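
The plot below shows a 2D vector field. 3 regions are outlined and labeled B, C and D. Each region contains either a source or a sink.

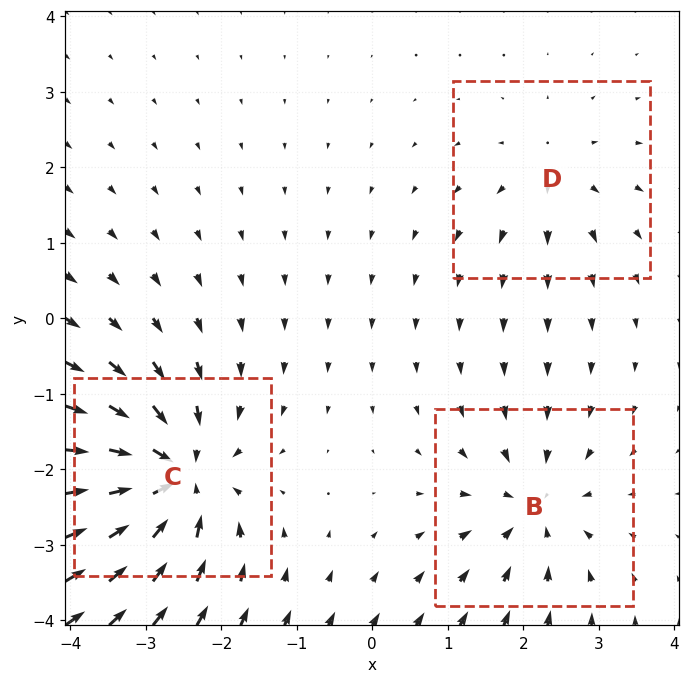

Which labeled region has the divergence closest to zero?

Divergence at each region's feature centre — B: about -4, C: about -6, D: about +3. Region D is closest to zero.

D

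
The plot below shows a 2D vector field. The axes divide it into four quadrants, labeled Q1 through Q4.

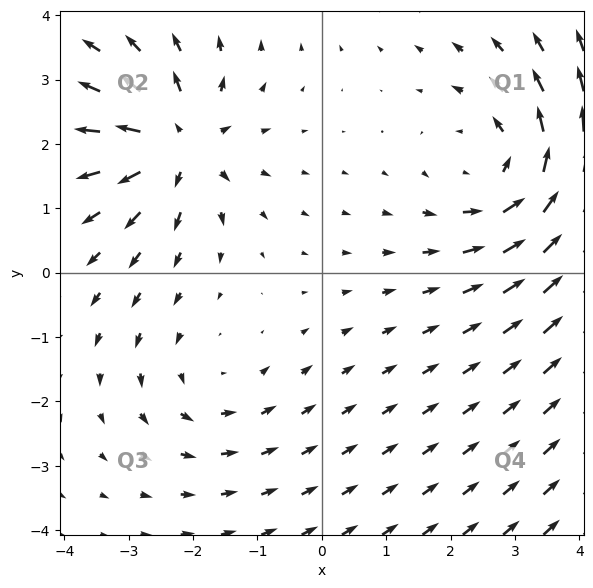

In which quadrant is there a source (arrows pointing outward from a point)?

The source sits at approximately (-2.2, 2.0), which lies in quadrant Q2. The divergence there is about +5, positive as expected for a source.

Q2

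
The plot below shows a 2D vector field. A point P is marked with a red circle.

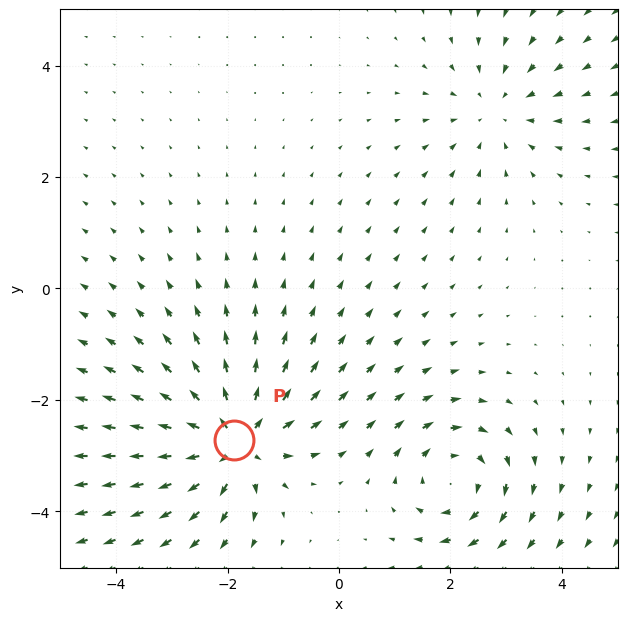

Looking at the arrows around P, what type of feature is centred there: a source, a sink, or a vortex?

At P (-1.9, -2.7) the arrows spread outward. Divergence about +6, curl ≈0 — positive divergence with near-zero curl is a source.

source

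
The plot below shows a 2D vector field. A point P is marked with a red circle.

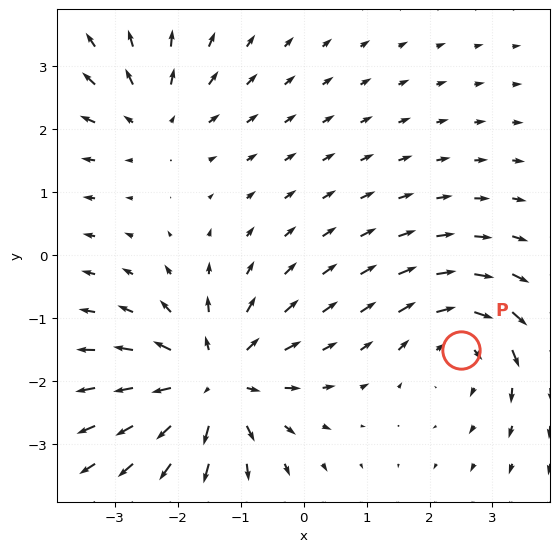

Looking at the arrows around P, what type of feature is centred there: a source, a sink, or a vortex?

vortex

At P (2.5, -1.5) the arrows circulate clockwise. Divergence ≈0, curl about -4 — near-zero divergence with nonzero curl is a vortex.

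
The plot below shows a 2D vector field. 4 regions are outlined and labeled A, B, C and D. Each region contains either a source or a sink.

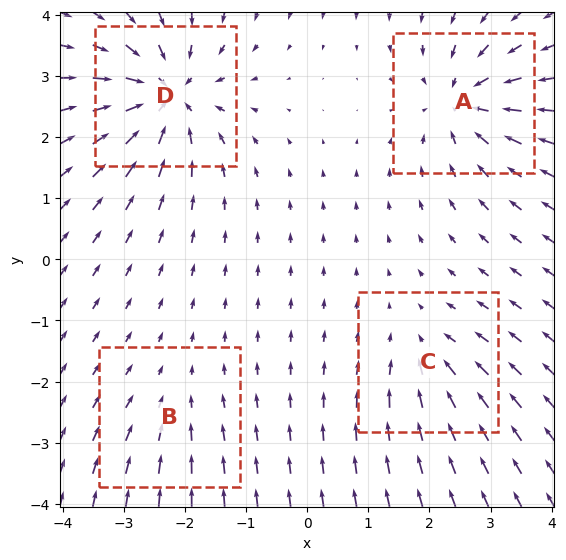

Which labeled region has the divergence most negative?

Divergence at each region's feature centre — A: about -7, B: about -3, C: about -4, D: about -8. Region D is most negative.

D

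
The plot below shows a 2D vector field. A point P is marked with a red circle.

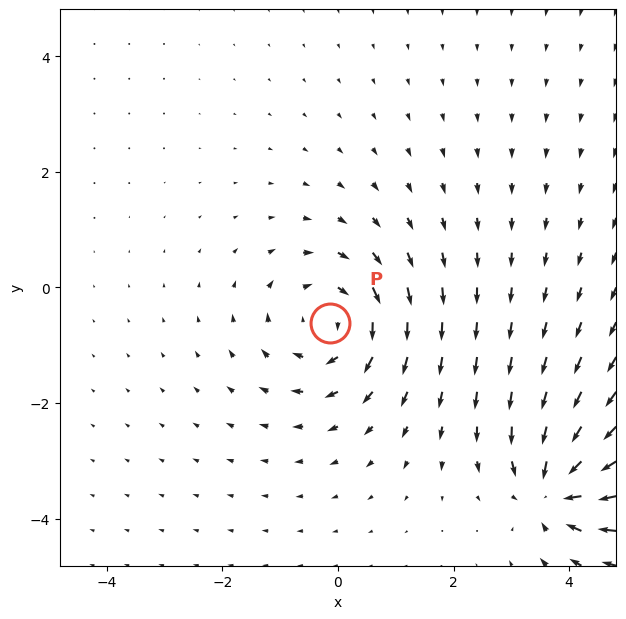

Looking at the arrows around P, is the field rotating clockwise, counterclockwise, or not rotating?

clockwise

Near P at (-0.1, -0.6) the arrows circulate clockwise. The curl (z-component) there is about -3; negative curl means clockwise rotation.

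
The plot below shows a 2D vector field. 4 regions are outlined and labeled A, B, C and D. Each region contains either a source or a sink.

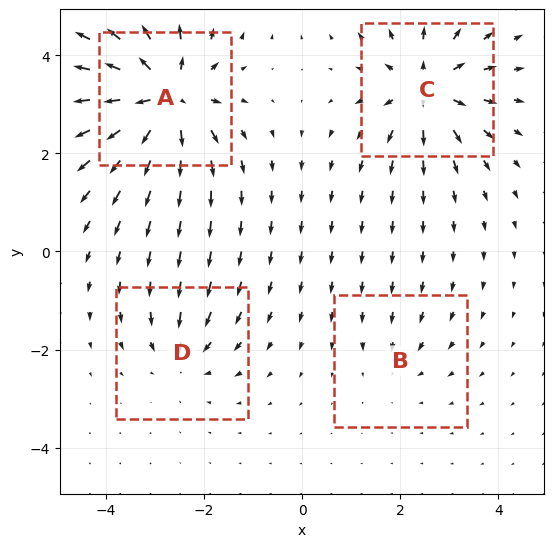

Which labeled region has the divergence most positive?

Divergence at each region's feature centre — A: about +8, B: about -2, C: about +6, D: about -4. Region A is most positive.

A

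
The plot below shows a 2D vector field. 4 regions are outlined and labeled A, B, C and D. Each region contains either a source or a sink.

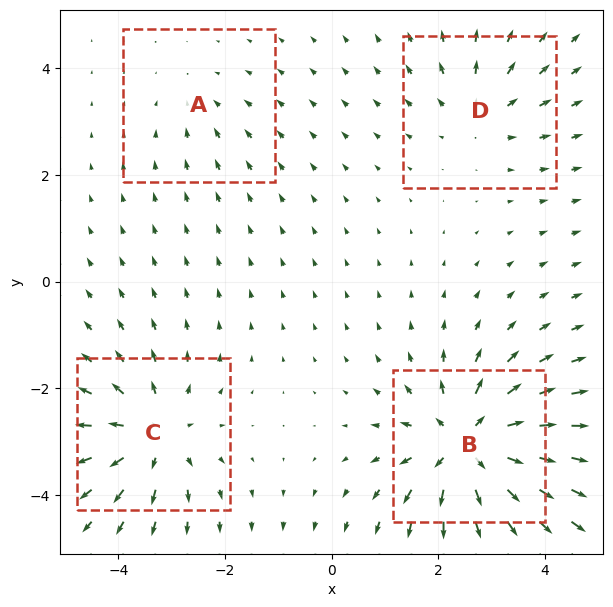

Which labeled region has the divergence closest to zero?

Divergence at each region's feature centre — A: about -2, B: about +7, C: about +5, D: about +3. Region A is closest to zero.

A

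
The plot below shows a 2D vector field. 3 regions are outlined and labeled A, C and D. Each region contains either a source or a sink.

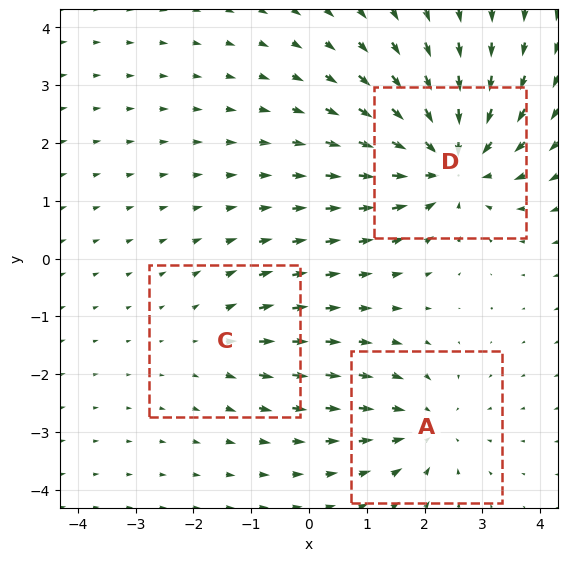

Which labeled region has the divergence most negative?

D

Divergence at each region's feature centre — A: about -3, C: about +2, D: about -5. Region D is most negative.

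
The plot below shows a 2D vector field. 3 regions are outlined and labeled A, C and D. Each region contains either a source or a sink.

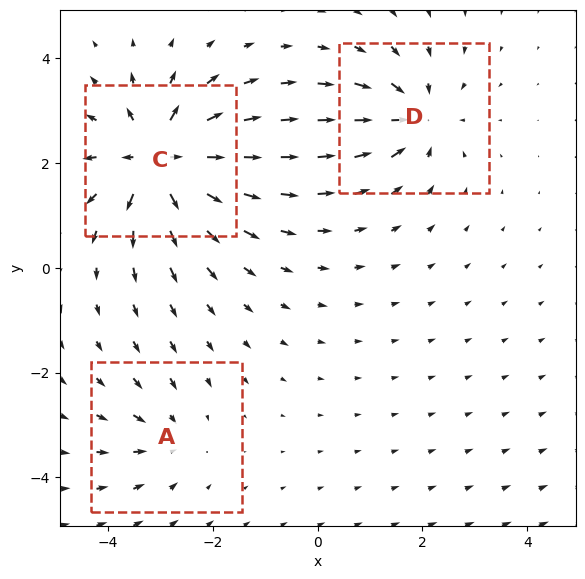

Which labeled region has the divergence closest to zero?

A

Divergence at each region's feature centre — A: about -2, C: about +6, D: about -4. Region A is closest to zero.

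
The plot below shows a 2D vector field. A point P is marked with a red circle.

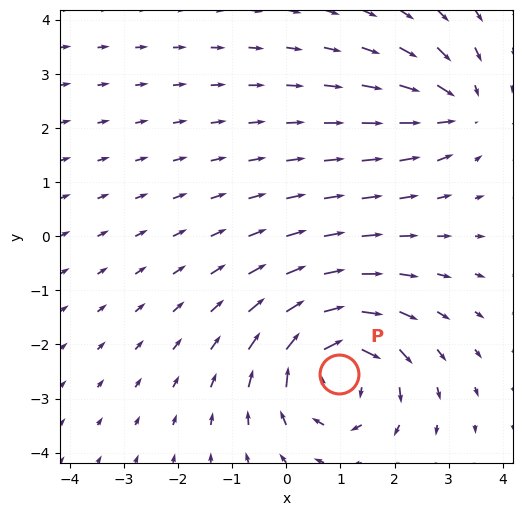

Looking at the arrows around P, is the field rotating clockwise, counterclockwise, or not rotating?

clockwise

Near P at (1.0, -2.5) the arrows circulate clockwise. The curl (z-component) there is about -5; negative curl means clockwise rotation.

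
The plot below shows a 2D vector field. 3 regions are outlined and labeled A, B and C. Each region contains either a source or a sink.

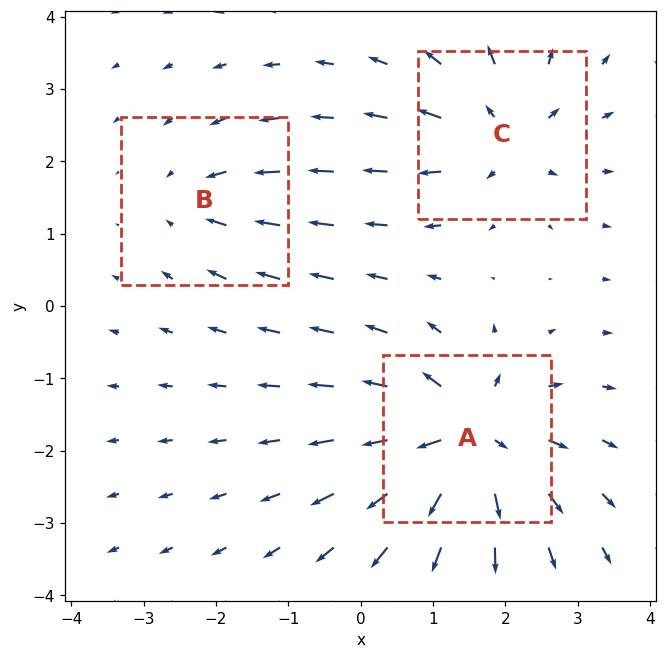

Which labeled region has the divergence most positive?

A

Divergence at each region's feature centre — A: about +6, B: about -3, C: about +4. Region A is most positive.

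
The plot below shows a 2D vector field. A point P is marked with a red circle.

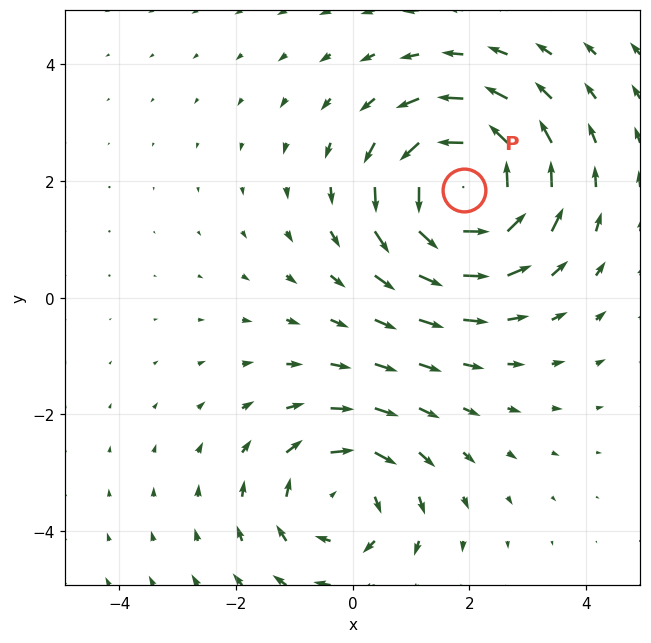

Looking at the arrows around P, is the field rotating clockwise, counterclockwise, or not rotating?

counterclockwise

Near P at (1.9, 1.9) the arrows circulate counterclockwise. The curl (z-component) there is about +5; positive curl means counterclockwise rotation.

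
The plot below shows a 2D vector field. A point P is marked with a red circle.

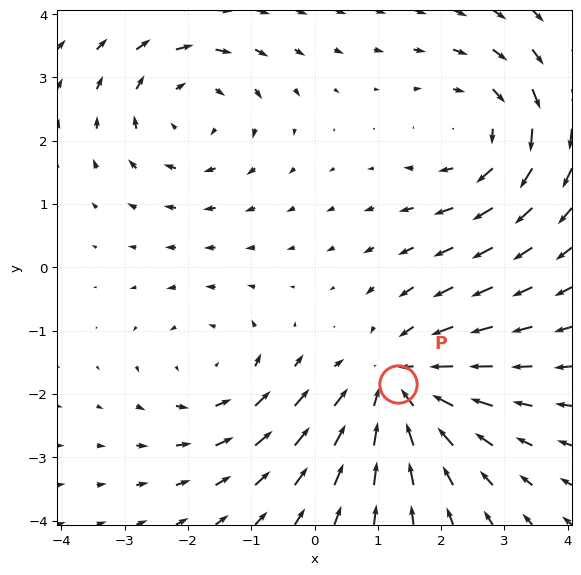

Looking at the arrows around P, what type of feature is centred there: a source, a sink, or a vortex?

At P (1.3, -1.9) the arrows converge inward. Divergence about -4, curl ≈0 — negative divergence with near-zero curl is a sink.

sink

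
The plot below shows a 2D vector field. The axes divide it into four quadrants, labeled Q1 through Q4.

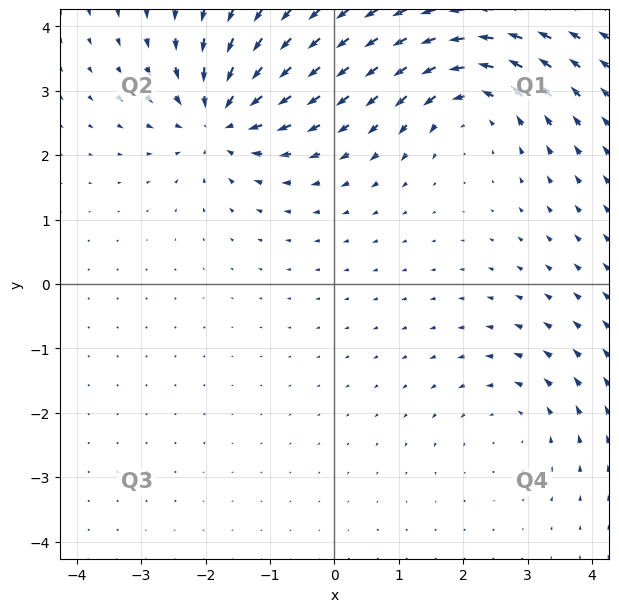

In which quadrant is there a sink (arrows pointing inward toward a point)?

Q2

The sink sits at approximately (-1.8, 2.6), which lies in quadrant Q2. The divergence there is about -6, negative as expected for a sink.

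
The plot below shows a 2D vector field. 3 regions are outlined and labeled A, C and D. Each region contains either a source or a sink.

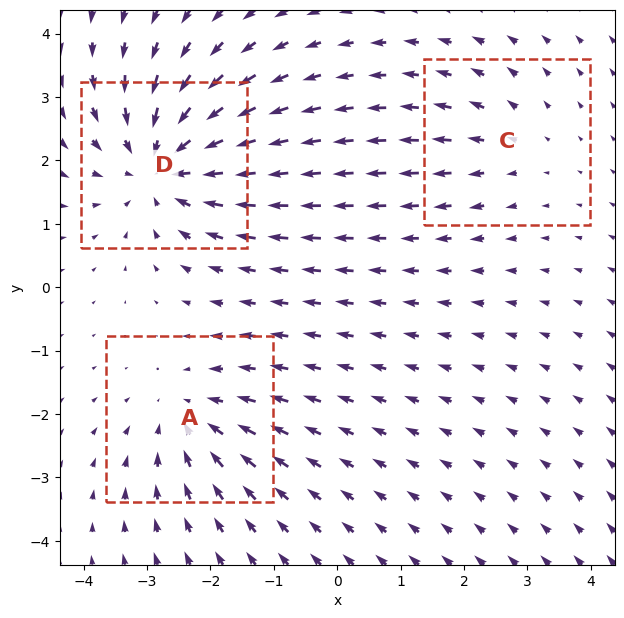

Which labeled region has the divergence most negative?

D

Divergence at each region's feature centre — A: about -3, C: about +2, D: about -5. Region D is most negative.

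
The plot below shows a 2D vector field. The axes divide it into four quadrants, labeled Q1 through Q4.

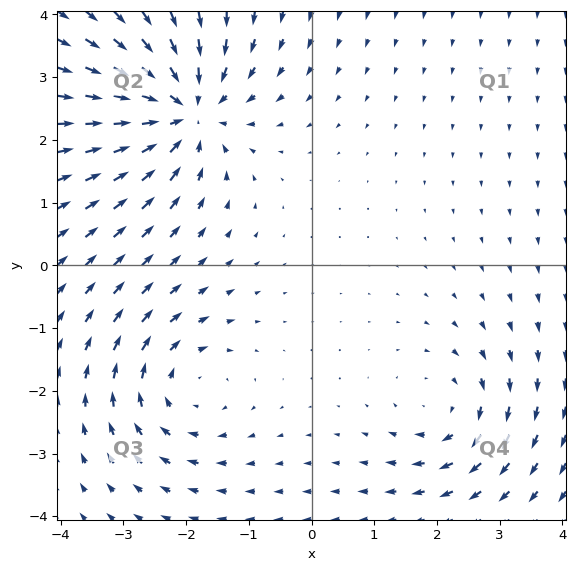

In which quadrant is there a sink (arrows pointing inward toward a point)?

Q2

The sink sits at approximately (-2.0, 2.5), which lies in quadrant Q2. The divergence there is about -5, negative as expected for a sink.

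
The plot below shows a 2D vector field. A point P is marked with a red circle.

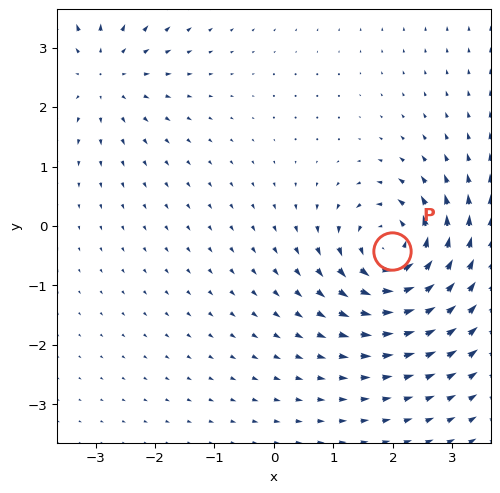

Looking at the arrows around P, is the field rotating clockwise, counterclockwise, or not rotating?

Near P at (2.0, -0.4) the arrows circulate counterclockwise. The curl (z-component) there is about +7; positive curl means counterclockwise rotation.

counterclockwise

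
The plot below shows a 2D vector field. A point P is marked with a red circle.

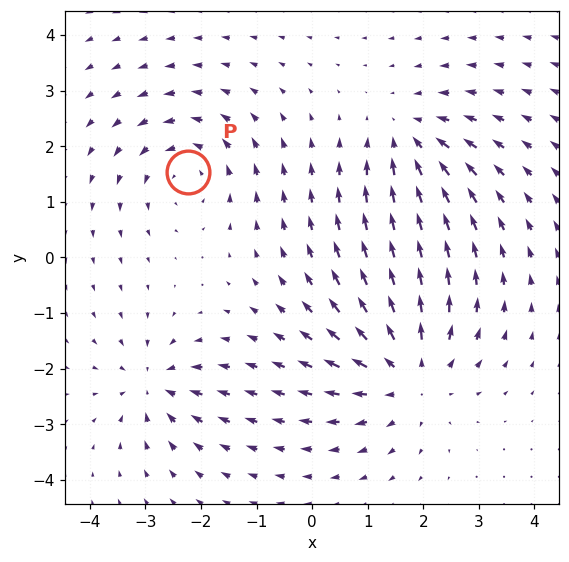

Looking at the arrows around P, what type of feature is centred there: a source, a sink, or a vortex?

vortex

At P (-2.2, 1.5) the arrows circulate counterclockwise. Divergence ≈0, curl about +3 — near-zero divergence with nonzero curl is a vortex.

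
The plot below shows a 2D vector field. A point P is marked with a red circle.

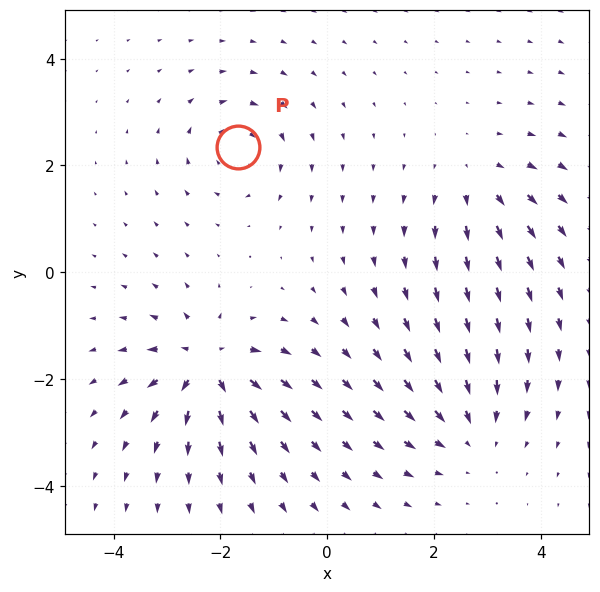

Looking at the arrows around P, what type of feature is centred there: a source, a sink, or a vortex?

At P (-1.7, 2.3) the arrows circulate clockwise. Divergence ≈0, curl about -4 — near-zero divergence with nonzero curl is a vortex.

vortex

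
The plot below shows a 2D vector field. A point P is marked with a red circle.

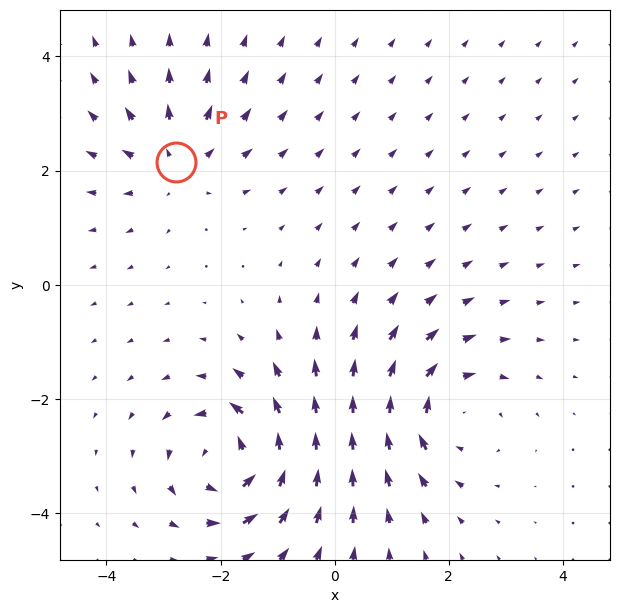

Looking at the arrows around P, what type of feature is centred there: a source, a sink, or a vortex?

At P (-2.8, 2.2) the arrows spread outward. Divergence about +4, curl ≈0 — positive divergence with near-zero curl is a source.

source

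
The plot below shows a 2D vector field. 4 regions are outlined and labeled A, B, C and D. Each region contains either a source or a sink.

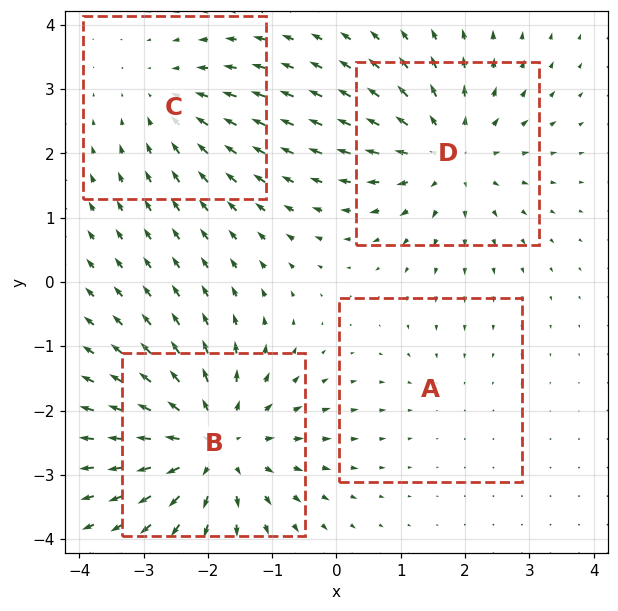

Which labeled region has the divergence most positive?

B

Divergence at each region's feature centre — A: about -2, B: about +6, C: about -3, D: about +5. Region B is most positive.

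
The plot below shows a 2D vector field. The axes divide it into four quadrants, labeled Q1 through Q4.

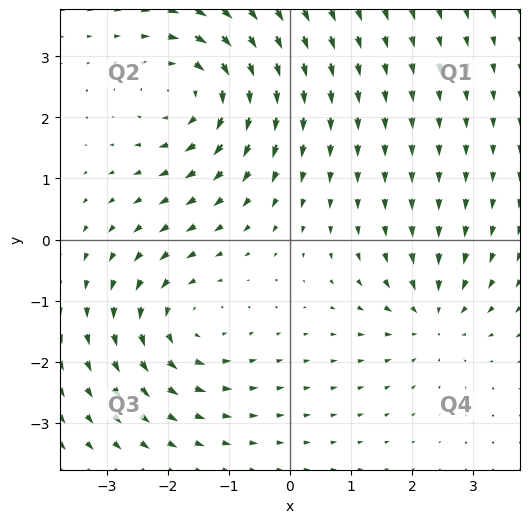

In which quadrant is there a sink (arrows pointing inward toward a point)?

Q4

The sink sits at approximately (2.3, -1.3), which lies in quadrant Q4. The divergence there is about -3, negative as expected for a sink.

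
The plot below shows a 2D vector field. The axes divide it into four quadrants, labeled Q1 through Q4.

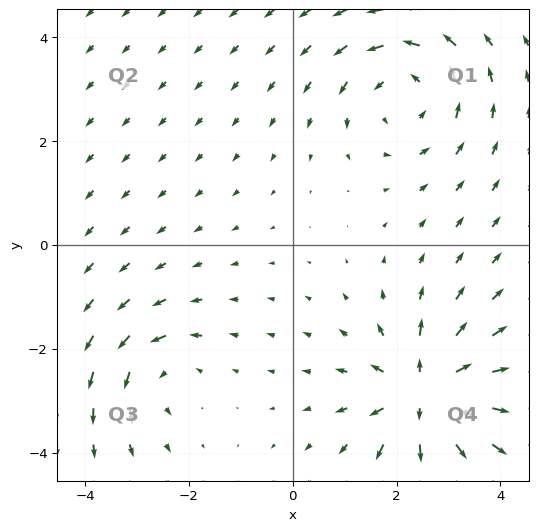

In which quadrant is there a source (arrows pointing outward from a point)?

Q4

The source sits at approximately (2.6, -2.9), which lies in quadrant Q4. The divergence there is about +6, positive as expected for a source.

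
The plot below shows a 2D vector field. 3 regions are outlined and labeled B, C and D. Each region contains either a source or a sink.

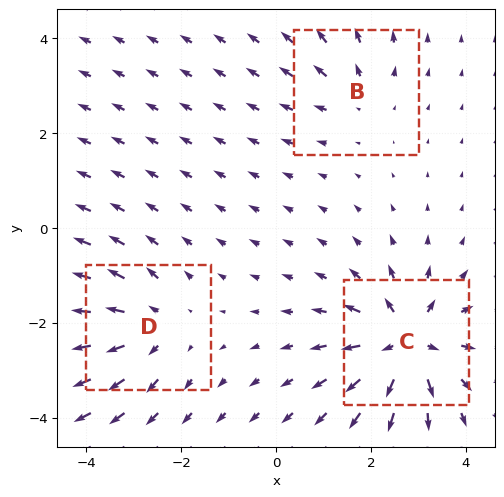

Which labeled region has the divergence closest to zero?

B

Divergence at each region's feature centre — B: about +2, C: about +6, D: about +4. Region B is closest to zero.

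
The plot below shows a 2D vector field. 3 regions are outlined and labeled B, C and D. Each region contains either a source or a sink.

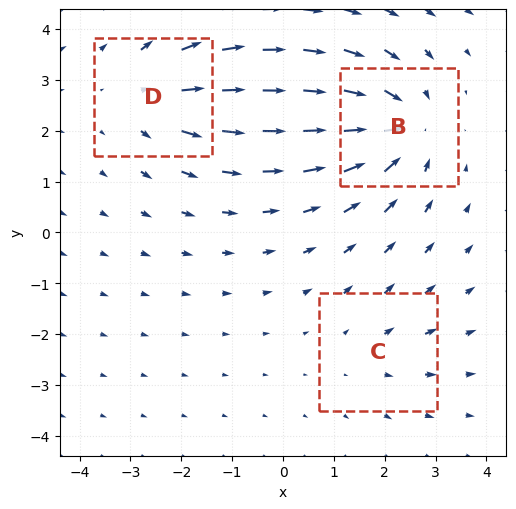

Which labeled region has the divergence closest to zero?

Divergence at each region's feature centre — B: about -4, C: about +2, D: about +3. Region C is closest to zero.

C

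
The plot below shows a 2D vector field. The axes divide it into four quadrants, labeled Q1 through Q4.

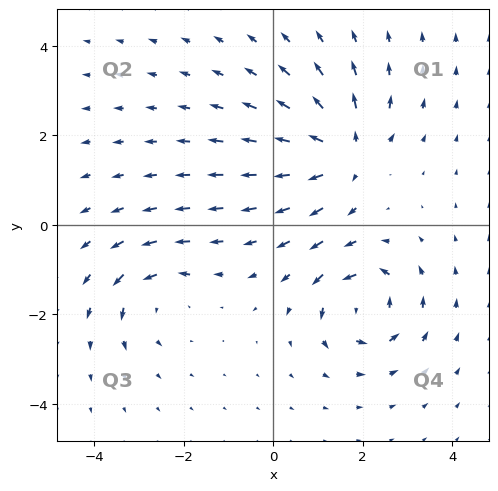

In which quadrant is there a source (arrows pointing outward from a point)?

Q1

The source sits at approximately (1.6, 1.6), which lies in quadrant Q1. The divergence there is about +6, positive as expected for a source.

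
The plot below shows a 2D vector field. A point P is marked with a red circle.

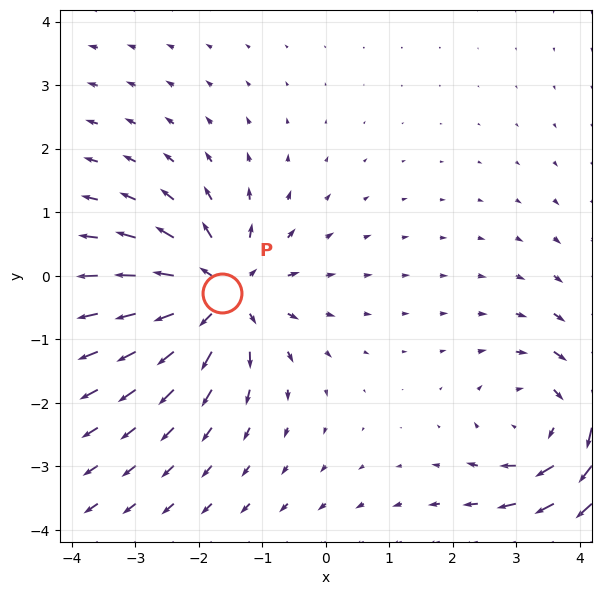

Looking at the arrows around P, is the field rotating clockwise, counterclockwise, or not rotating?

Near P at (-1.6, -0.3) the arrows show no circulation. The curl there is ≈0.

not rotating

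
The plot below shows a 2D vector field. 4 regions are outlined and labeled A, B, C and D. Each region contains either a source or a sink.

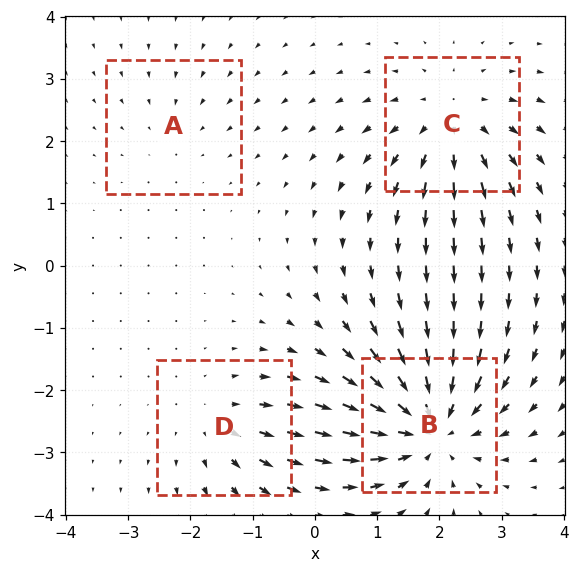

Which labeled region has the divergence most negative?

B

Divergence at each region's feature centre — A: about -2, B: about -7, C: about +5, D: about +3. Region B is most negative.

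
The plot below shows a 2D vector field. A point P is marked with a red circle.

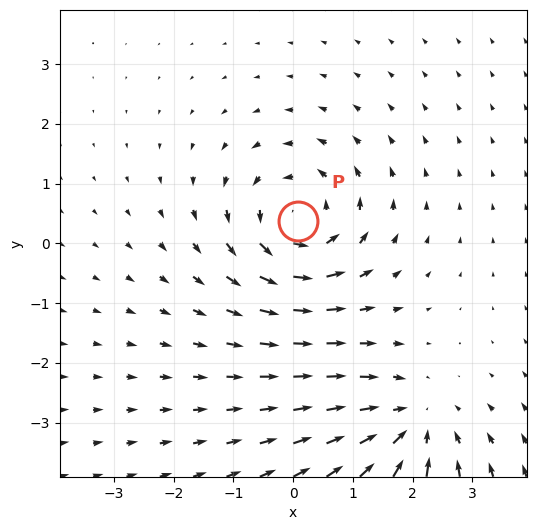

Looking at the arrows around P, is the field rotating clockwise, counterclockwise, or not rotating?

Near P at (0.1, 0.4) the arrows circulate counterclockwise. The curl (z-component) there is about +4; positive curl means counterclockwise rotation.

counterclockwise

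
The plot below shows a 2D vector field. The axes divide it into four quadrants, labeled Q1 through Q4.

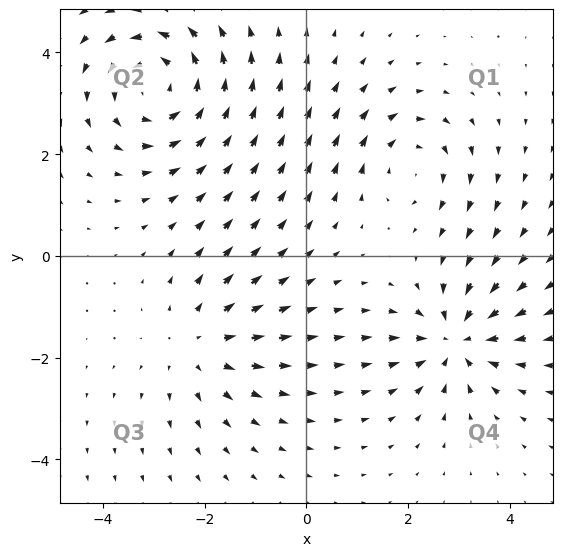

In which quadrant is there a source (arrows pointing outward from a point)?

Q3

The source sits at approximately (-2.1, -1.7), which lies in quadrant Q3. The divergence there is about +3, positive as expected for a source.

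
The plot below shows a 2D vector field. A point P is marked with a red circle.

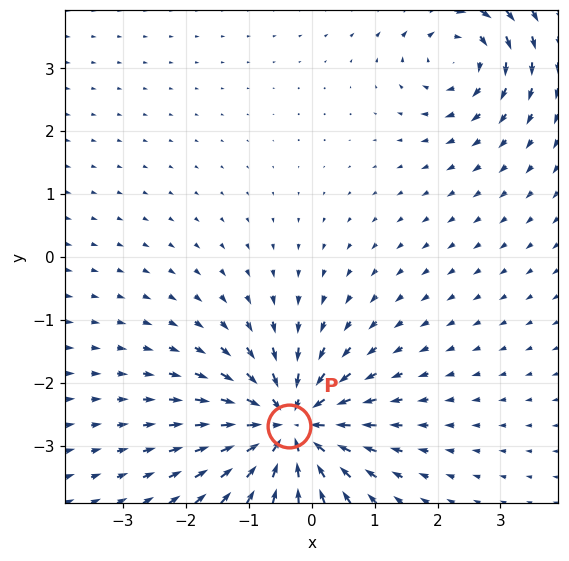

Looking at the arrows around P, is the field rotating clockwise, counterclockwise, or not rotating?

not rotating

Near P at (-0.4, -2.7) the arrows show no circulation. The curl there is ≈0.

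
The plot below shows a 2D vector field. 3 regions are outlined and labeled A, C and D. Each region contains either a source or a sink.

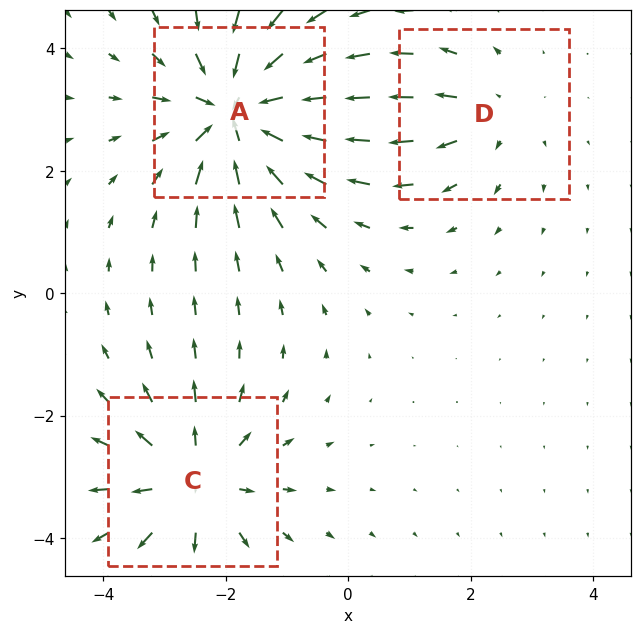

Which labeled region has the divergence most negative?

Divergence at each region's feature centre — A: about -5, C: about +3, D: about +2. Region A is most negative.

A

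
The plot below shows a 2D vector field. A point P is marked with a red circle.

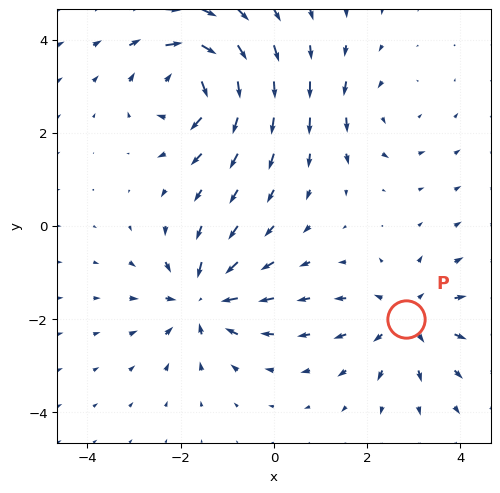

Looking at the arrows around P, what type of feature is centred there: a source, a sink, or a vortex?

source

At P (2.8, -2.0) the arrows spread outward. Divergence about +4, curl ≈0 — positive divergence with near-zero curl is a source.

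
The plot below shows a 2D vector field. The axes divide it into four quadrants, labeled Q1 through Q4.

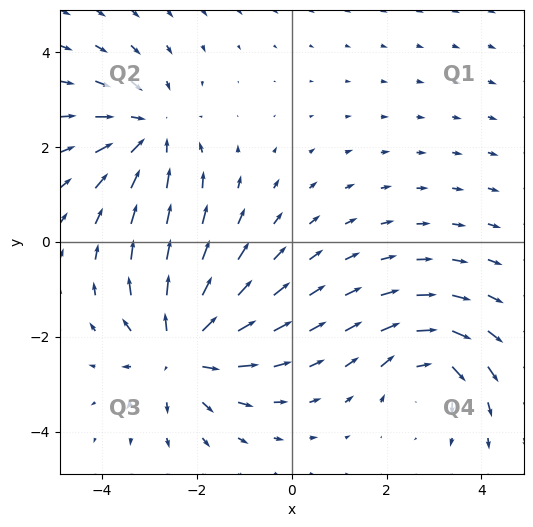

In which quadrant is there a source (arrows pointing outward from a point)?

Q3

The source sits at approximately (-2.3, -2.3), which lies in quadrant Q3. The divergence there is about +5, positive as expected for a source.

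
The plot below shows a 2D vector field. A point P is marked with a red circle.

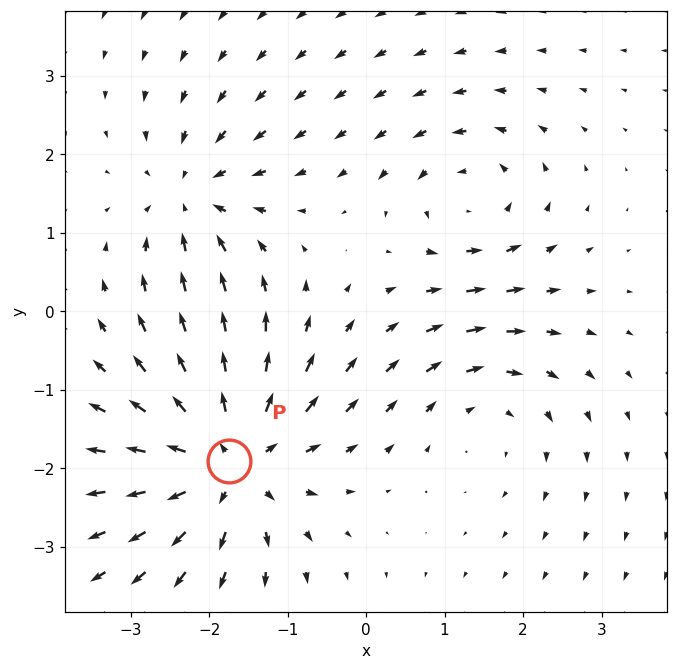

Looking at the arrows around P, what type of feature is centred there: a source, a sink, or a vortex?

At P (-1.7, -1.9) the arrows spread outward. Divergence about +6, curl ≈0 — positive divergence with near-zero curl is a source.

source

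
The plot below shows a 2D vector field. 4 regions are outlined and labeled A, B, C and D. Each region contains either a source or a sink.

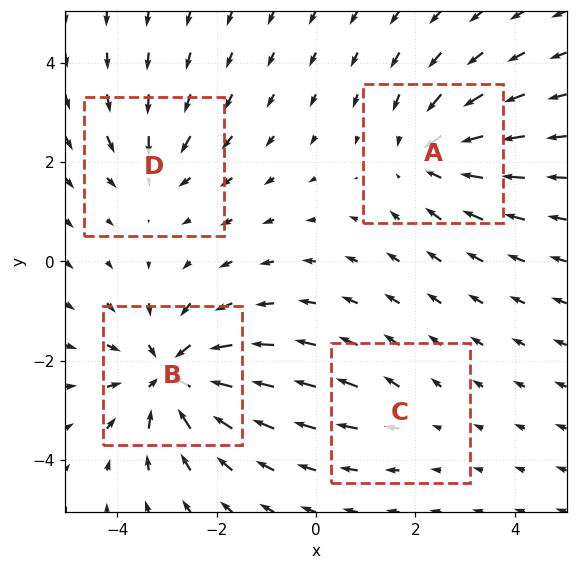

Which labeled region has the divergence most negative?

B

Divergence at each region's feature centre — A: about -5, B: about -7, C: about +2, D: about -3. Region B is most negative.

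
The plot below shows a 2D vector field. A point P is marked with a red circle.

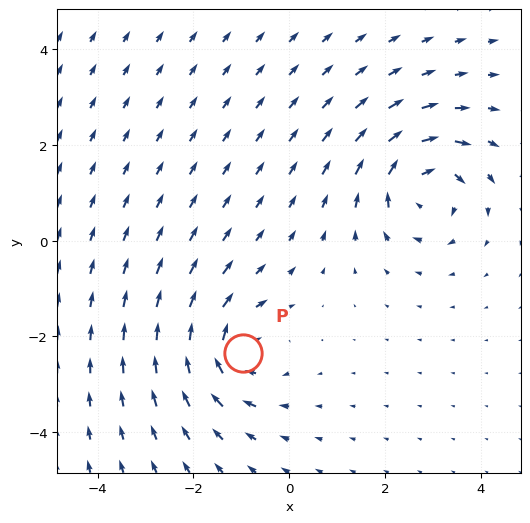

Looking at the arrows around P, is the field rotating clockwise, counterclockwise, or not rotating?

clockwise

Near P at (-1.0, -2.4) the arrows circulate clockwise. The curl (z-component) there is about -6; negative curl means clockwise rotation.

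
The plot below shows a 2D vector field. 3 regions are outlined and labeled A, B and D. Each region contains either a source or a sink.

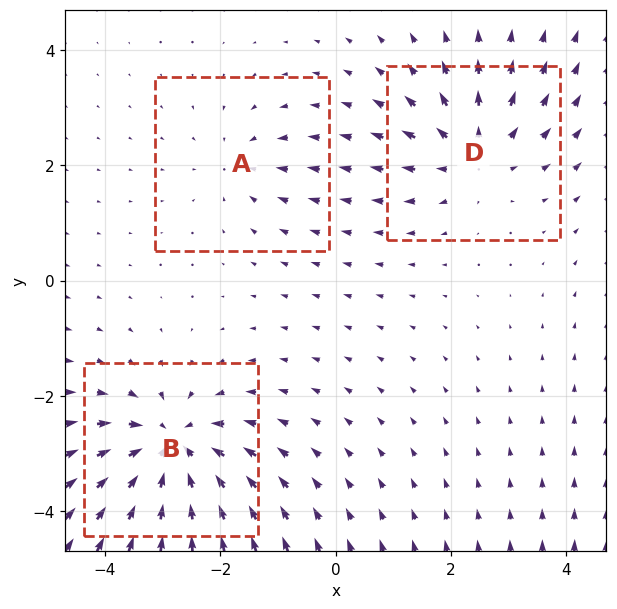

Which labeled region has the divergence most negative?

Divergence at each region's feature centre — A: about -2, B: about -5, D: about +3. Region B is most negative.

B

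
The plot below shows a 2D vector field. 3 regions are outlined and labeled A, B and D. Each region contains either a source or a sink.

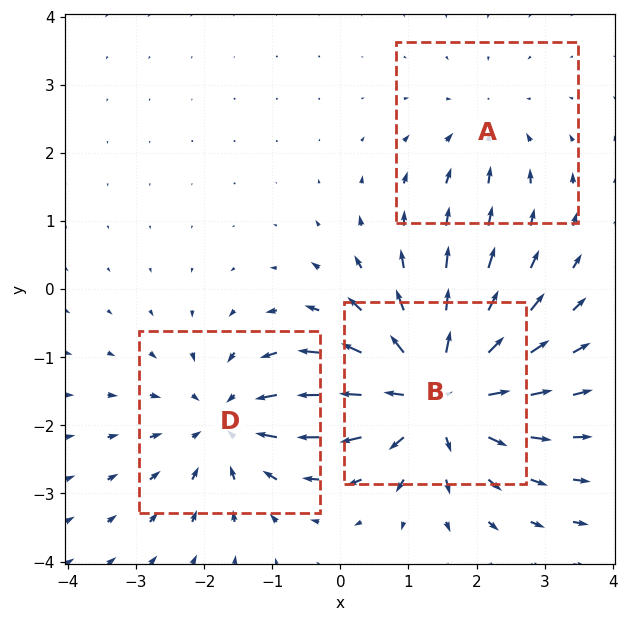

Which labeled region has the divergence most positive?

B

Divergence at each region's feature centre — A: about -2, B: about +5, D: about -3. Region B is most positive.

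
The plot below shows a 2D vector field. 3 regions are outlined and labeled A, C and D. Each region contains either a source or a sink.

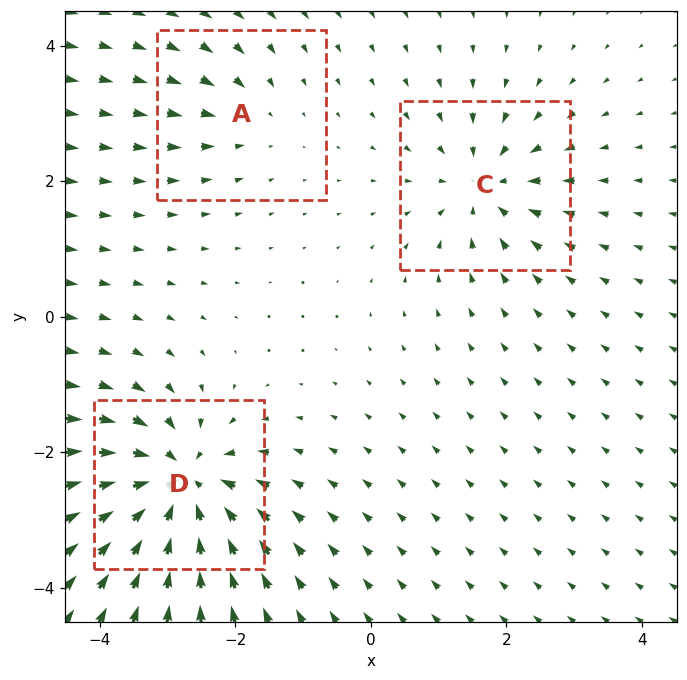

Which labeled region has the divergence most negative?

D

Divergence at each region's feature centre — A: about -2, C: about -4, D: about -7. Region D is most negative.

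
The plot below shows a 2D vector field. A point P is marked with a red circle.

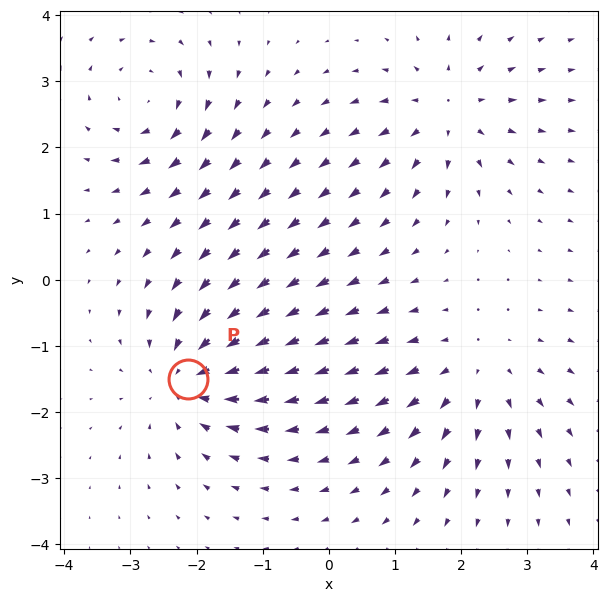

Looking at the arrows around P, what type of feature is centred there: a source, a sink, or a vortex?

At P (-2.1, -1.5) the arrows converge inward. Divergence about -5, curl ≈0 — negative divergence with near-zero curl is a sink.

sink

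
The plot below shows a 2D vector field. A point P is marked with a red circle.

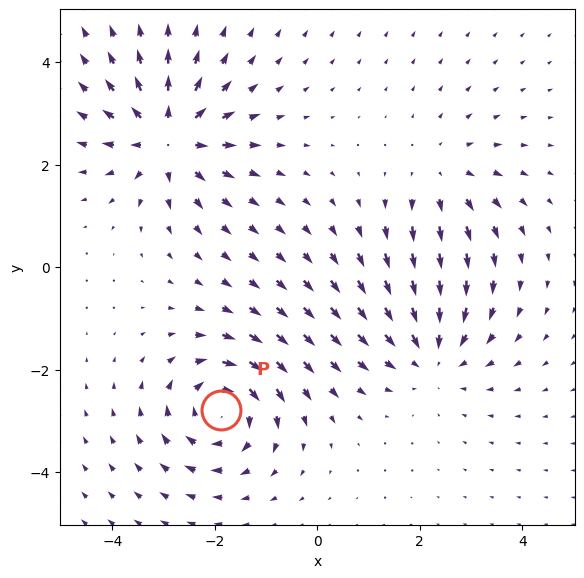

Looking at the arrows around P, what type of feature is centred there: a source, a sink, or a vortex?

At P (-1.9, -2.8) the arrows circulate clockwise. Divergence ≈0, curl about -6 — near-zero divergence with nonzero curl is a vortex.

vortex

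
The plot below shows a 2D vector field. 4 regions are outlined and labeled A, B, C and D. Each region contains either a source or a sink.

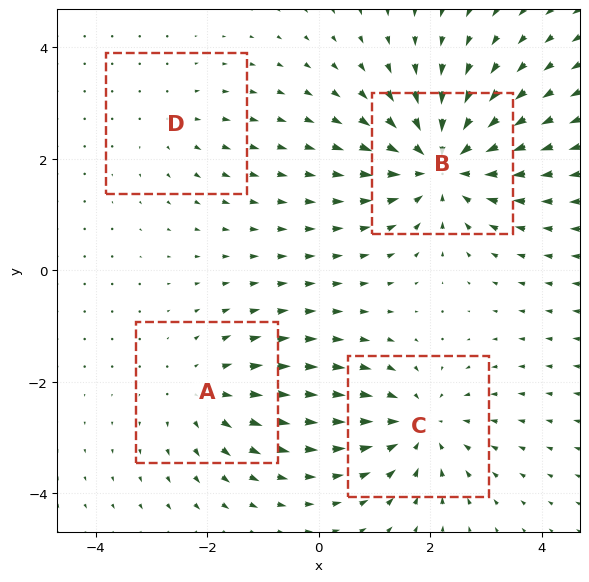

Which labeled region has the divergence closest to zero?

D

Divergence at each region's feature centre — A: about +3, B: about -6, C: about -4, D: about +2. Region D is closest to zero.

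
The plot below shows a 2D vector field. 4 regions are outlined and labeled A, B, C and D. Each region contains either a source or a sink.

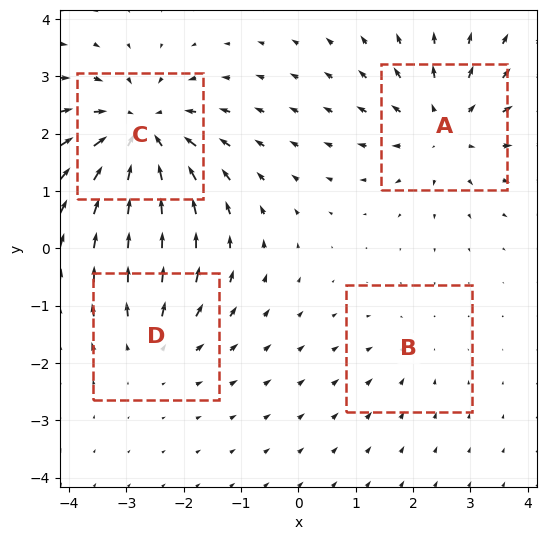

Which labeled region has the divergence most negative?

Divergence at each region's feature centre — A: about +4, B: about -2, C: about -6, D: about +3. Region C is most negative.

C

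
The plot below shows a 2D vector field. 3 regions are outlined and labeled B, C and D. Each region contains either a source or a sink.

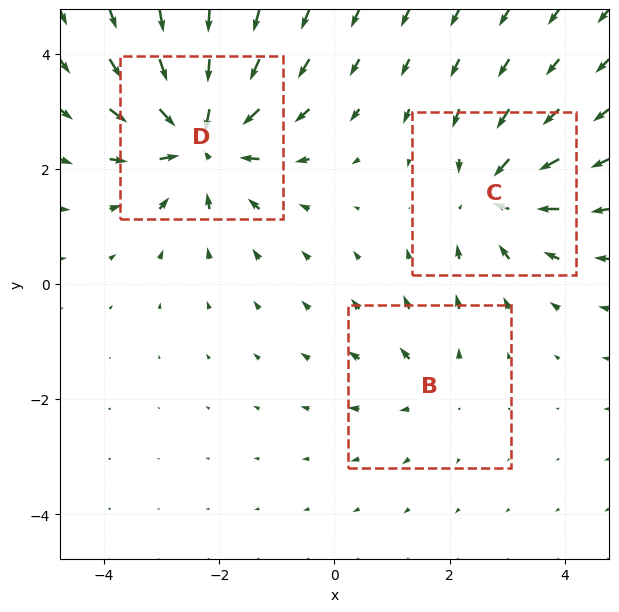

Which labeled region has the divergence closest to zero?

B

Divergence at each region's feature centre — B: about +2, C: about -4, D: about -5. Region B is closest to zero.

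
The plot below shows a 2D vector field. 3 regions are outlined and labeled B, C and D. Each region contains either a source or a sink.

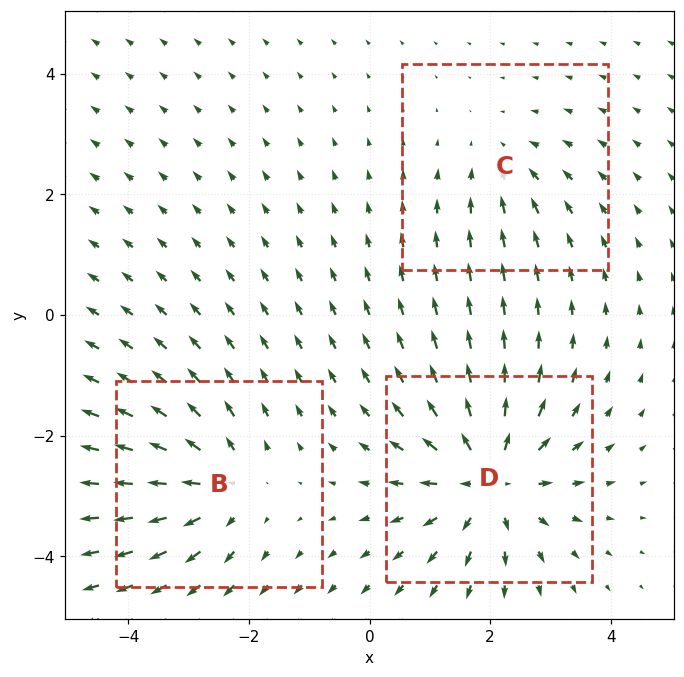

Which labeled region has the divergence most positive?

Divergence at each region's feature centre — B: about +3, C: about -2, D: about +5. Region D is most positive.

D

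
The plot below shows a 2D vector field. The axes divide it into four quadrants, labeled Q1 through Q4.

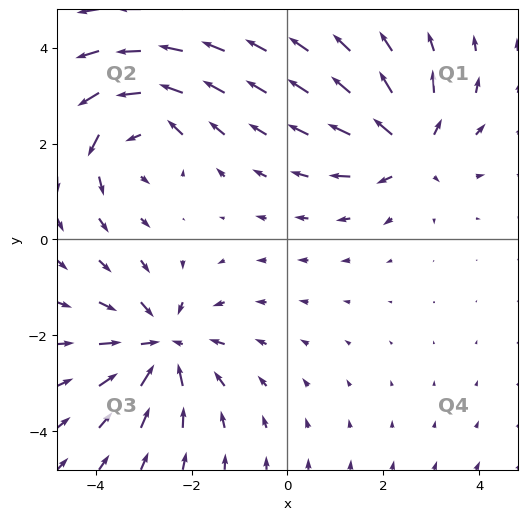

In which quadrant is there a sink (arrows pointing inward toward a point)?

Q3

The sink sits at approximately (-2.6, -2.2), which lies in quadrant Q3. The divergence there is about -4, negative as expected for a sink.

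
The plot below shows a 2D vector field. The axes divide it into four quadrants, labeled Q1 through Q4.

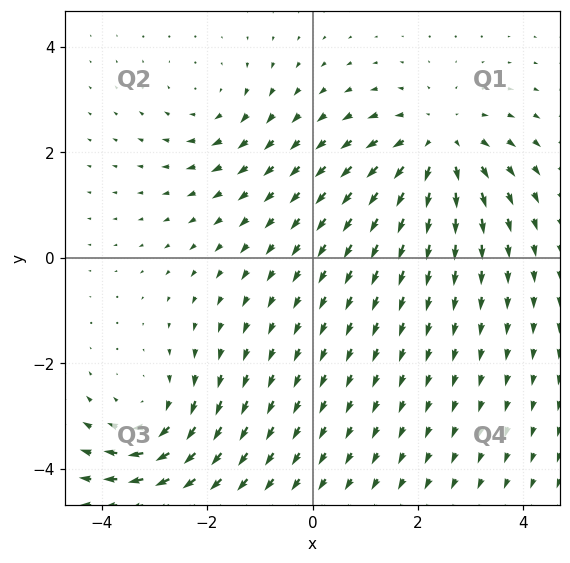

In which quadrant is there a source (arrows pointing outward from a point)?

The source sits at approximately (2.4, 2.1), which lies in quadrant Q1. The divergence there is about +4, positive as expected for a source.

Q1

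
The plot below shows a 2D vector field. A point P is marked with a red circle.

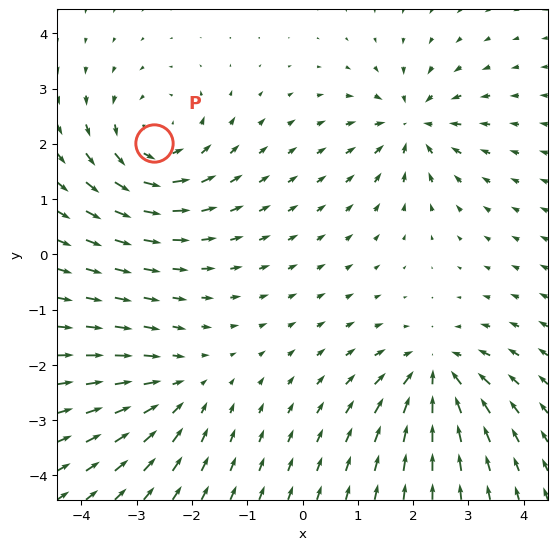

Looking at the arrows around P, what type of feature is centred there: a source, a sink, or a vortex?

vortex

At P (-2.7, 2.0) the arrows circulate counterclockwise. Divergence ≈0, curl about +5 — near-zero divergence with nonzero curl is a vortex.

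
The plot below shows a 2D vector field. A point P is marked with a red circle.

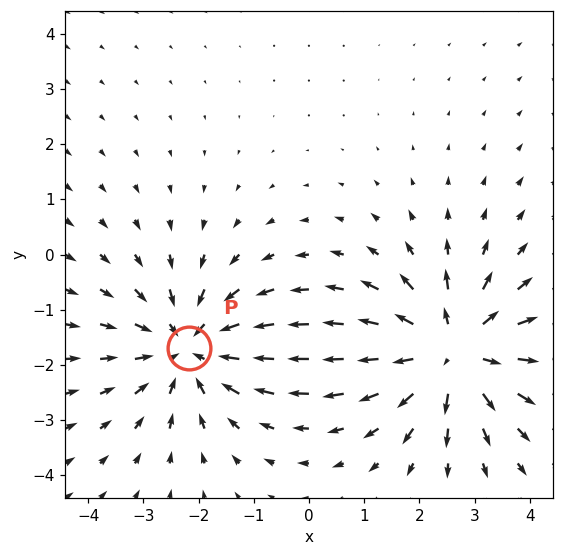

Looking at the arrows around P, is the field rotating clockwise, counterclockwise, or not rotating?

Near P at (-2.2, -1.7) the arrows show no circulation. The curl there is ≈0.

not rotating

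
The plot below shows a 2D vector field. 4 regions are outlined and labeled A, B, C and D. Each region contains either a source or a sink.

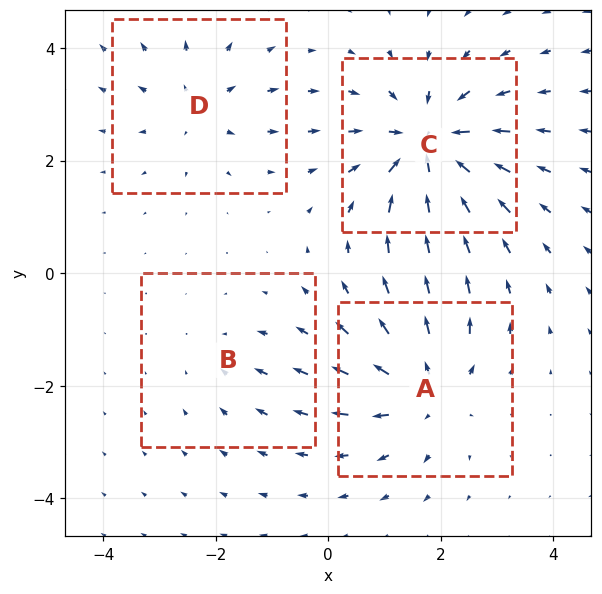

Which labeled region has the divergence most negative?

C

Divergence at each region's feature centre — A: about +5, B: about -2, C: about -7, D: about +4. Region C is most negative.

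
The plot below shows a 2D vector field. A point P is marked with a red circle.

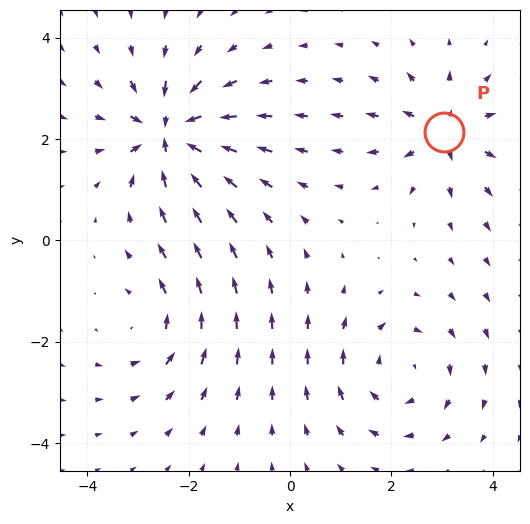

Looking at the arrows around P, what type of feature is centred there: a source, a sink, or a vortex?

At P (3.0, 2.1) the arrows spread outward. Divergence about +5, curl ≈0 — positive divergence with near-zero curl is a source.

source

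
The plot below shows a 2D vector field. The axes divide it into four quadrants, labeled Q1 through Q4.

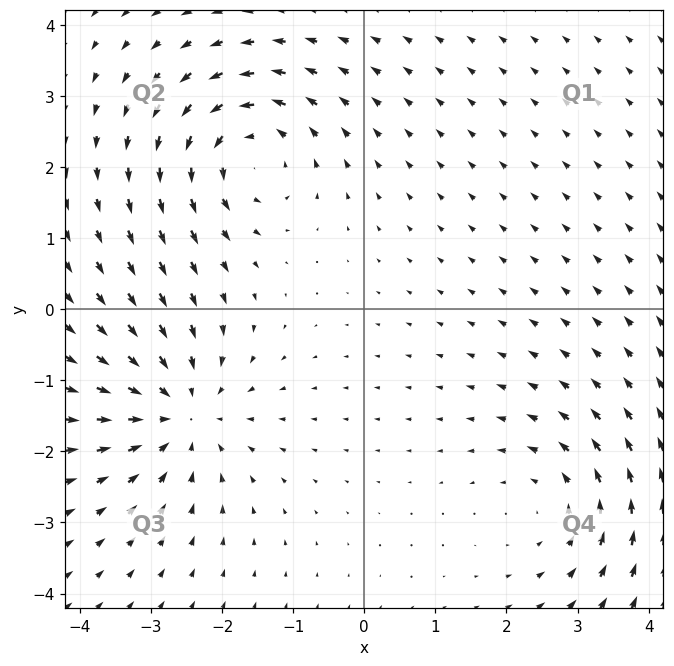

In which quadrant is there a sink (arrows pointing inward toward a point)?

Q3

The sink sits at approximately (-2.6, -1.5), which lies in quadrant Q3. The divergence there is about -3, negative as expected for a sink.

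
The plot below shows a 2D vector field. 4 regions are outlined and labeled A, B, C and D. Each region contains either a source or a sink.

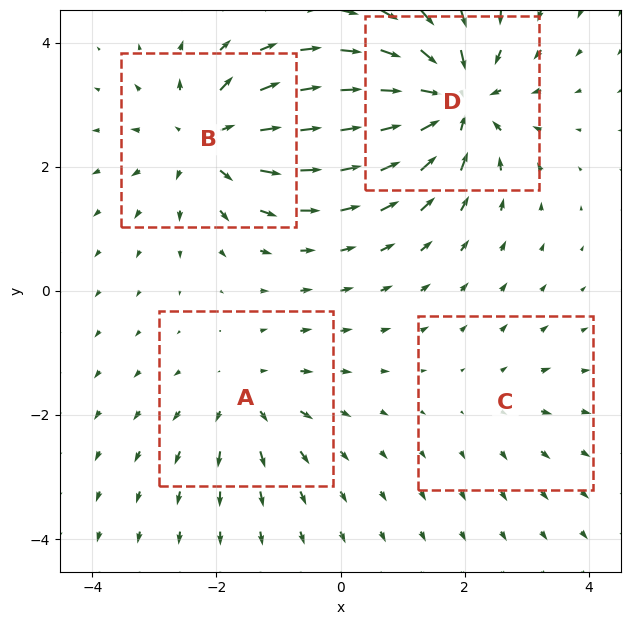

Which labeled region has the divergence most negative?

Divergence at each region's feature centre — A: about +4, B: about +6, C: about +2, D: about -8. Region D is most negative.

D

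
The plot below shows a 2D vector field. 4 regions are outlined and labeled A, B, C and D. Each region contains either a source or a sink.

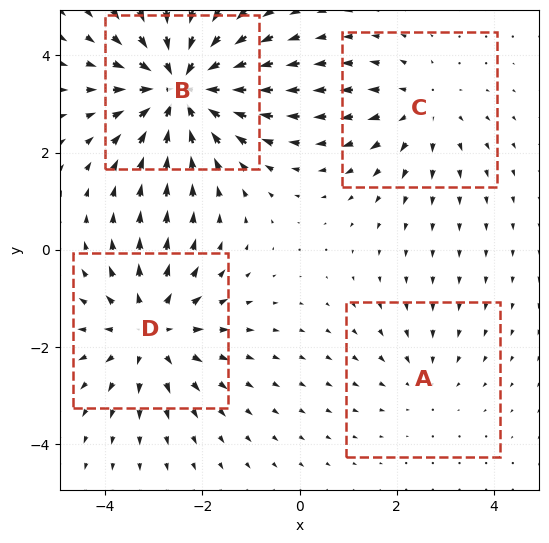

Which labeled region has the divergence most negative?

Divergence at each region's feature centre — A: about -2, B: about -6, C: about +3, D: about +4. Region B is most negative.

B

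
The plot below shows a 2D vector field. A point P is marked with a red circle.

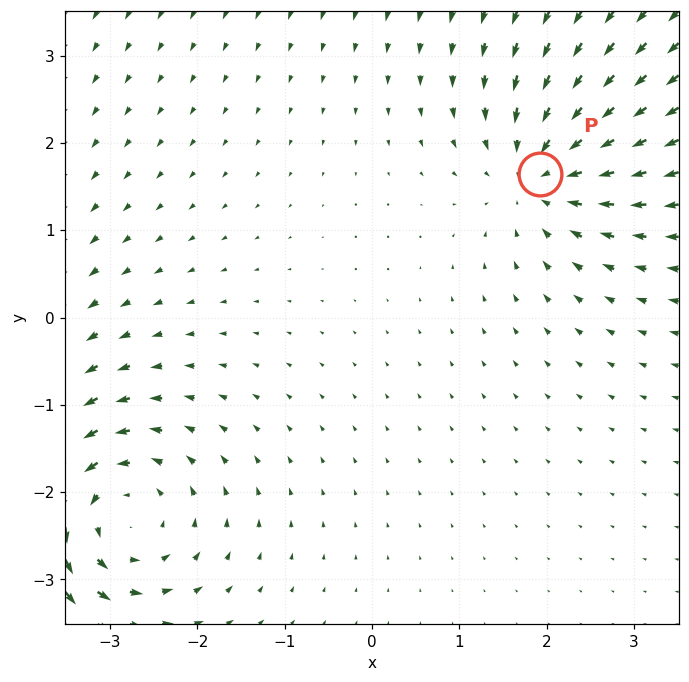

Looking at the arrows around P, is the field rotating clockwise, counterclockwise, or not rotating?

Near P at (1.9, 1.6) the arrows show no circulation. The curl there is ≈0.

not rotating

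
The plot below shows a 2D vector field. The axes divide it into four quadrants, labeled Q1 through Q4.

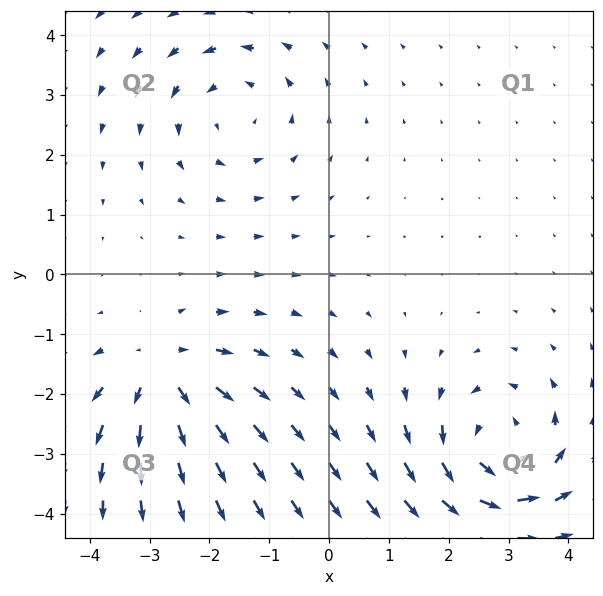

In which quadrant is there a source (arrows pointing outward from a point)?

Q3

The source sits at approximately (-2.8, -1.7), which lies in quadrant Q3. The divergence there is about +5, positive as expected for a source.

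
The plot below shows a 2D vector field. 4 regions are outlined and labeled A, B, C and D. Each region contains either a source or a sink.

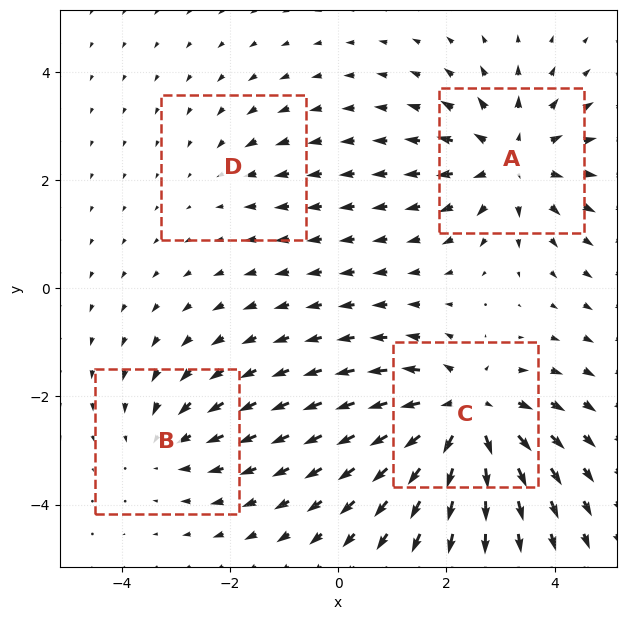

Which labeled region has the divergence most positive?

C

Divergence at each region's feature centre — A: about +5, B: about -3, C: about +6, D: about -2. Region C is most positive.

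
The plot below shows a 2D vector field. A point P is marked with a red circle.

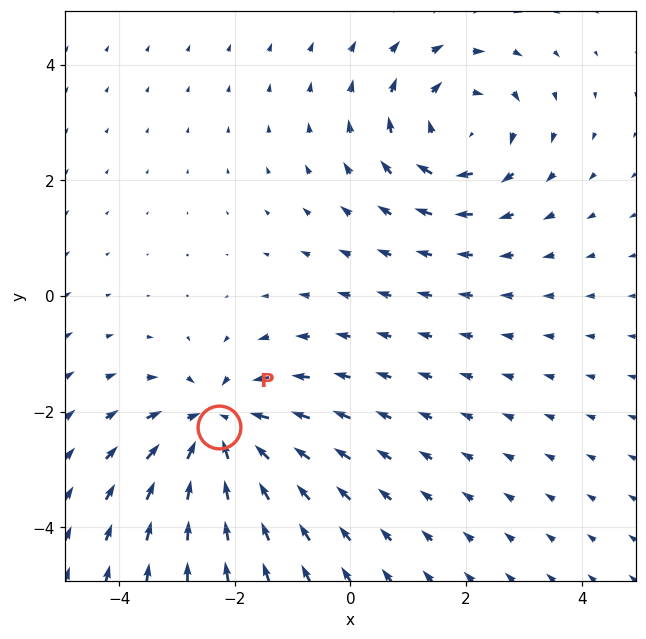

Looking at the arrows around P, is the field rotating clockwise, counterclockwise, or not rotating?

not rotating

Near P at (-2.3, -2.3) the arrows show no circulation. The curl there is ≈0.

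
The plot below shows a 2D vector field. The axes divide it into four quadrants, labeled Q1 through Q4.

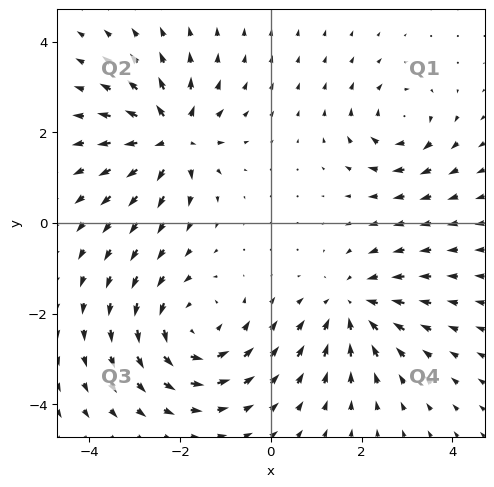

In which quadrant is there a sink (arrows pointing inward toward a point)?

The sink sits at approximately (1.8, -1.8), which lies in quadrant Q4. The divergence there is about -4, negative as expected for a sink.

Q4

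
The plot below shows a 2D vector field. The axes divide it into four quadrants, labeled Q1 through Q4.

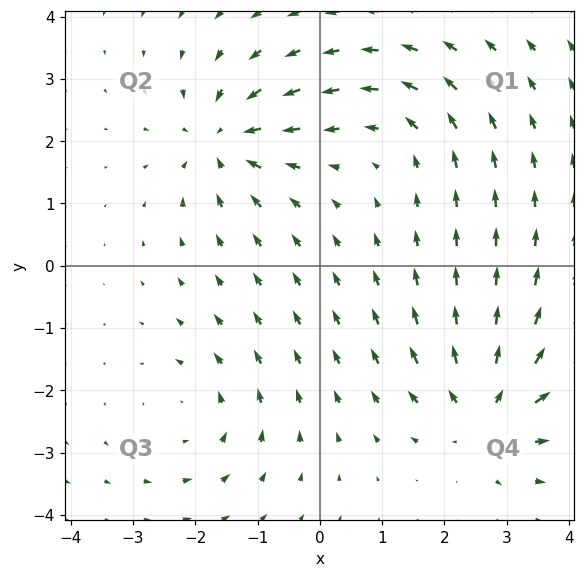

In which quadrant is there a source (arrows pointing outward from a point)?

The source sits at approximately (2.7, -2.3), which lies in quadrant Q4. The divergence there is about +6, positive as expected for a source.

Q4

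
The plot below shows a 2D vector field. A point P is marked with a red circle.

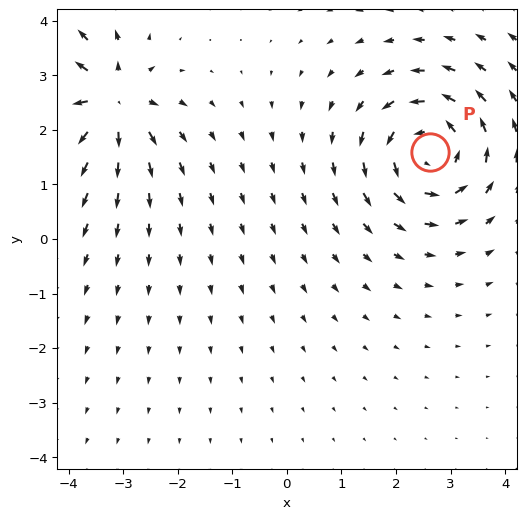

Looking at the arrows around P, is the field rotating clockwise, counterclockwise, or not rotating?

counterclockwise

Near P at (2.6, 1.6) the arrows circulate counterclockwise. The curl (z-component) there is about +4; positive curl means counterclockwise rotation.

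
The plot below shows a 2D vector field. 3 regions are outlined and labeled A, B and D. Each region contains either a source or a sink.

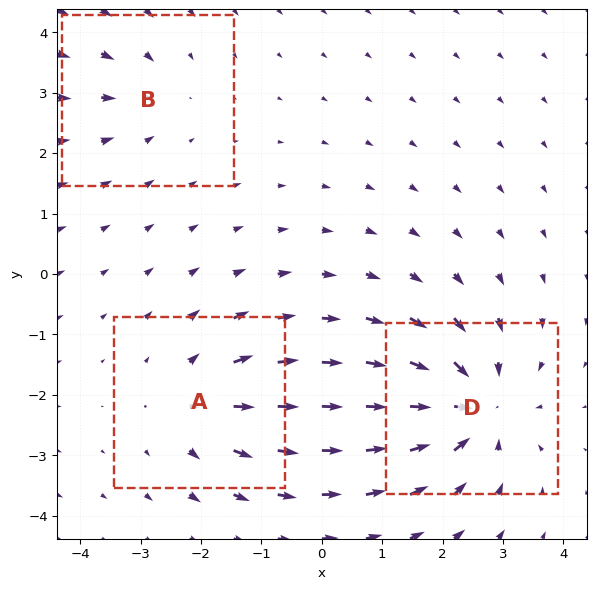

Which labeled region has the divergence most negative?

Divergence at each region's feature centre — A: about +3, B: about -2, D: about -5. Region D is most negative.

D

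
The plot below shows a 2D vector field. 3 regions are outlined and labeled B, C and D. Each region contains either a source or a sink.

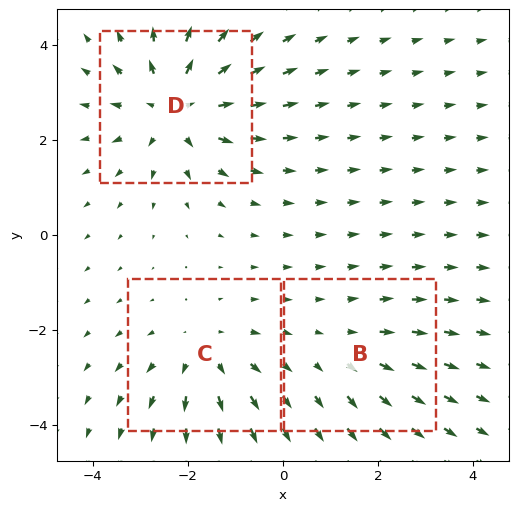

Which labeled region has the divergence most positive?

Divergence at each region's feature centre — B: about +2, C: about +3, D: about +4. Region D is most positive.

D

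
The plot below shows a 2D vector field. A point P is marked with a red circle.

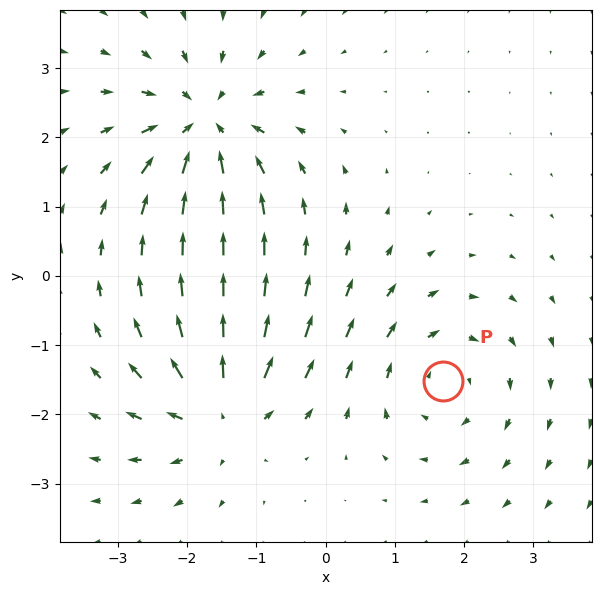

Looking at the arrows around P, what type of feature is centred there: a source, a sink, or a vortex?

vortex

At P (1.7, -1.5) the arrows circulate clockwise. Divergence ≈0, curl about -4 — near-zero divergence with nonzero curl is a vortex.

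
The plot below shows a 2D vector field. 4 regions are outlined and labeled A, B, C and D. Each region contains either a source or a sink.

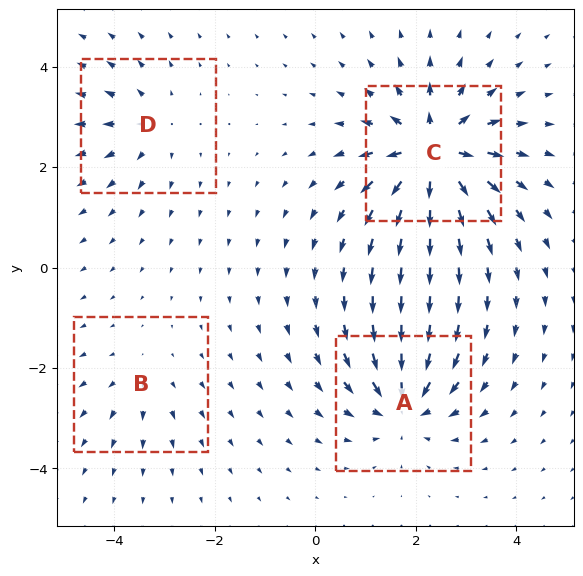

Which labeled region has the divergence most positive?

Divergence at each region's feature centre — A: about -6, B: about +3, C: about +9, D: about +4. Region C is most positive.

C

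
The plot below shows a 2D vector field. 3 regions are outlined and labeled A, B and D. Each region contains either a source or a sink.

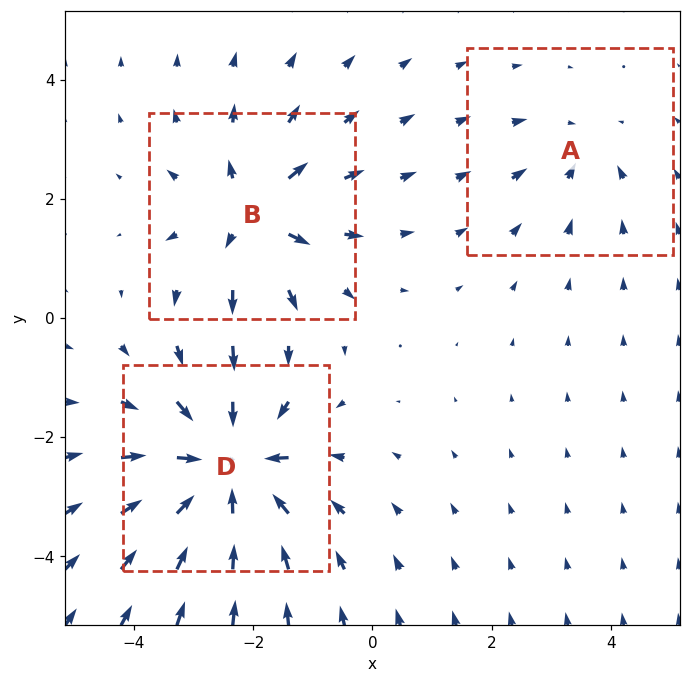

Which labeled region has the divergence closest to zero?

A

Divergence at each region's feature centre — A: about -2, B: about +4, D: about -6. Region A is closest to zero.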